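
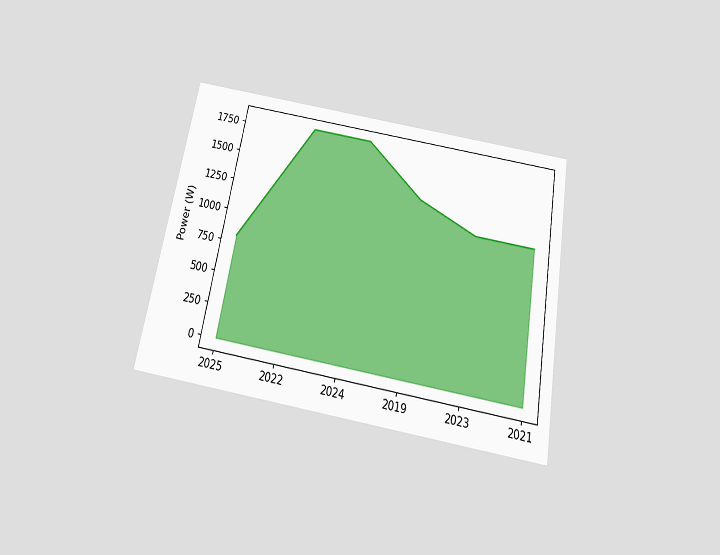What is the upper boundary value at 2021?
1200W

The chart is tilted about 10° clockwise and viewed slightly from below. At 2021 the upper boundary is at 1200W.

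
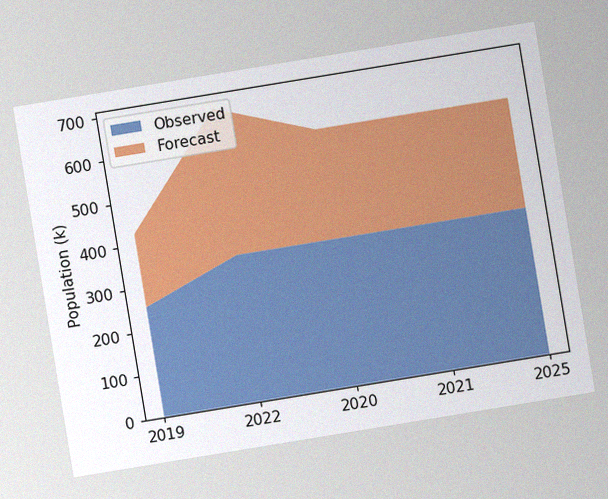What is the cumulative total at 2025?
595k

The chart is tilted about 9° counter-clockwise, with some photo noise. The stacked total at 2025 reaches 595k.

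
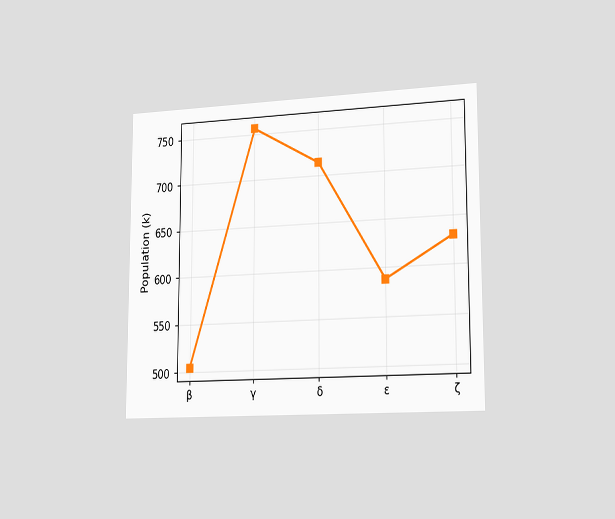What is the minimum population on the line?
The chart is viewed slightly from the right. The lowest point is at β, and reading across to the y-axis gives 504k.

504k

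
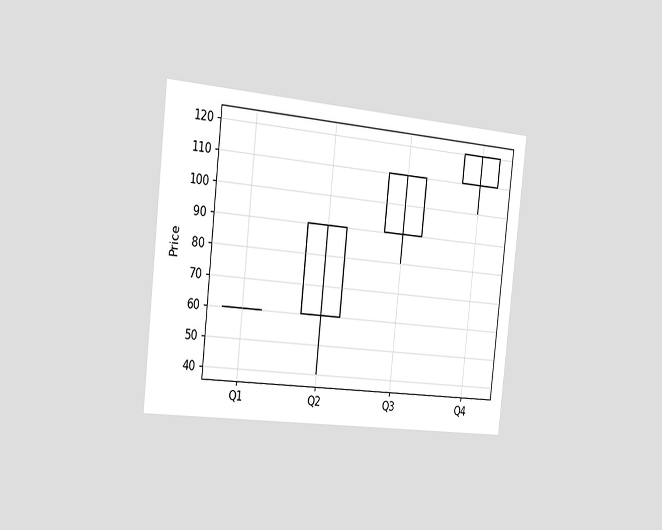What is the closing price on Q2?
The chart is tilted about 6° clockwise and viewed slightly from the left. The Q2 candle closes at 90.

90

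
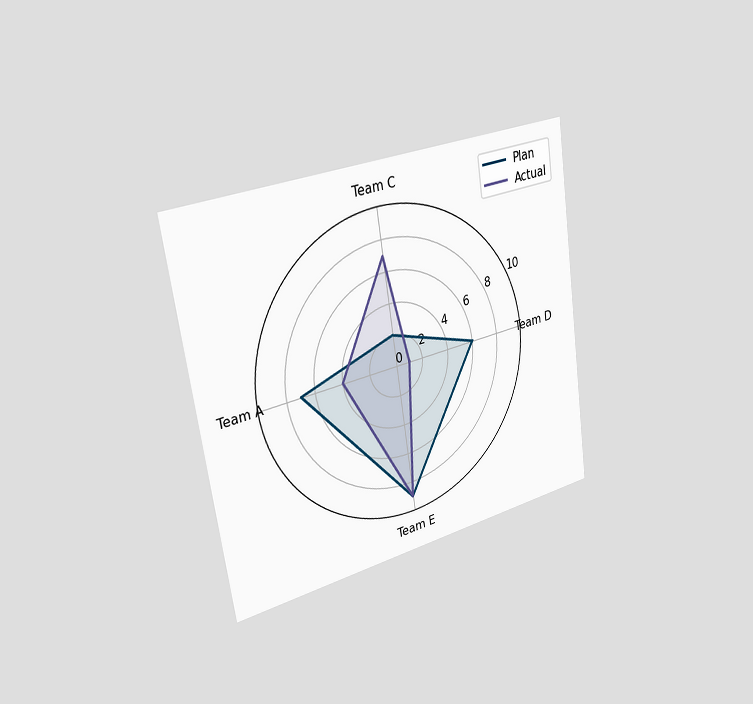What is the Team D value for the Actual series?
The chart is tilted about 8° counter-clockwise and viewed slightly from the left. On the Team D axis, Actual reaches 1.

1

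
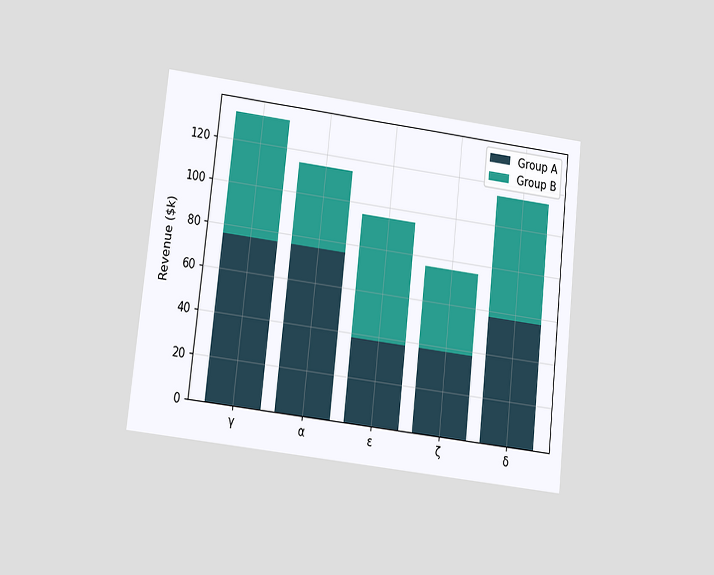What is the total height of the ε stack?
$95k

The chart is tilted about 6° clockwise and viewed slightly from below. The ε stack's top reaches $95k on the y-axis.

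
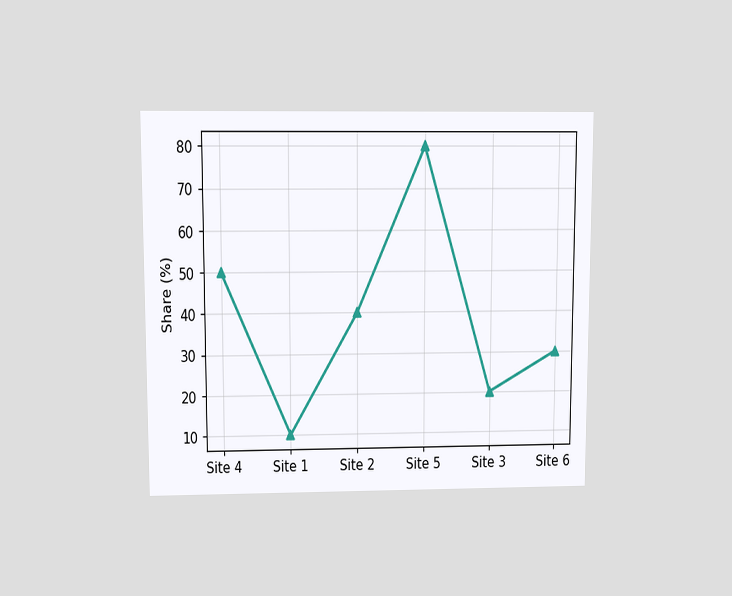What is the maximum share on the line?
The chart is viewed slightly from above. The highest point is at Site 5, and reading across to the y-axis gives 80%.

80%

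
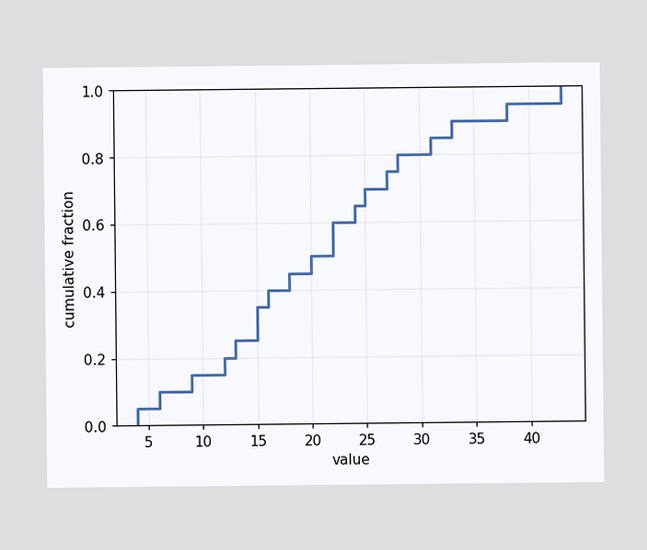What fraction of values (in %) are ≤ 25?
70%

At x=25 the ECDF step is at 70%.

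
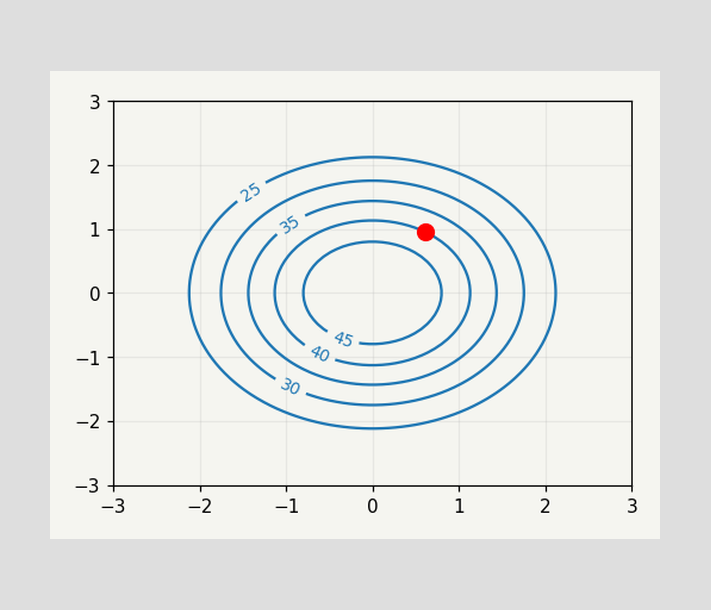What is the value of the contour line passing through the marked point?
The marked point sits on the contour labelled 40.

40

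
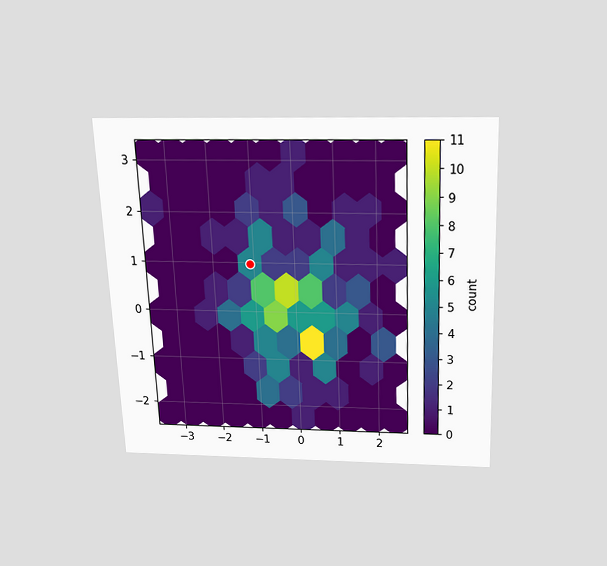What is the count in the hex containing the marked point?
5

The chart is tilted about 2° counter-clockwise and viewed slightly from above. The marked hex reads 5 on the colorbar.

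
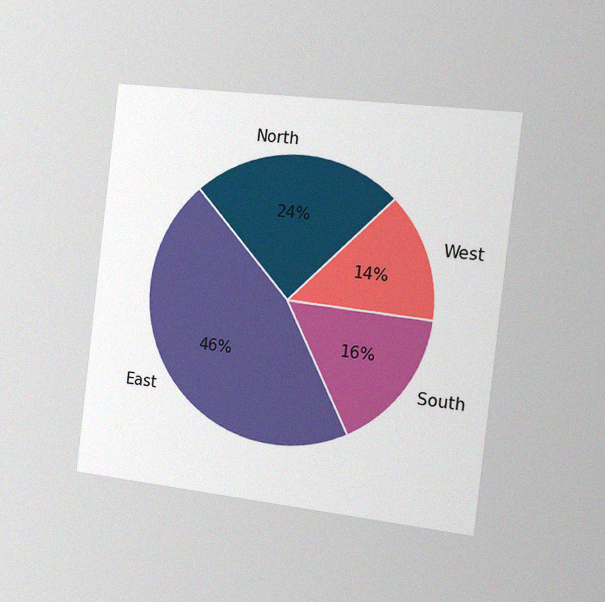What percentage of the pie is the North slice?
24%

The chart is tilted about 7° clockwise and viewed slightly from the right, with some photo noise. The North slice takes up 24% of the pie.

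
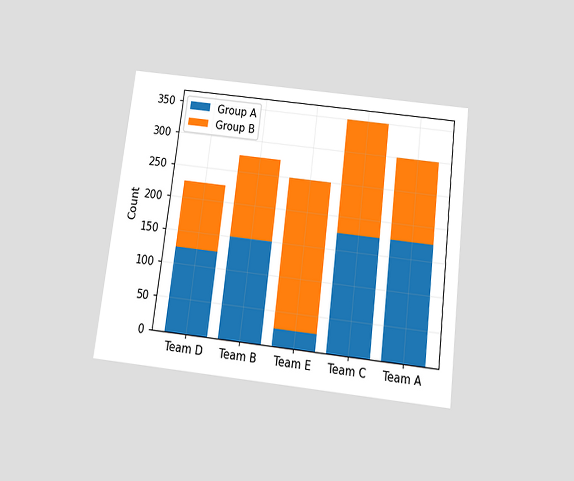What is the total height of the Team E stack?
250

The chart is tilted about 7° clockwise and viewed slightly from below. The Team E stack's top reaches 250 on the y-axis.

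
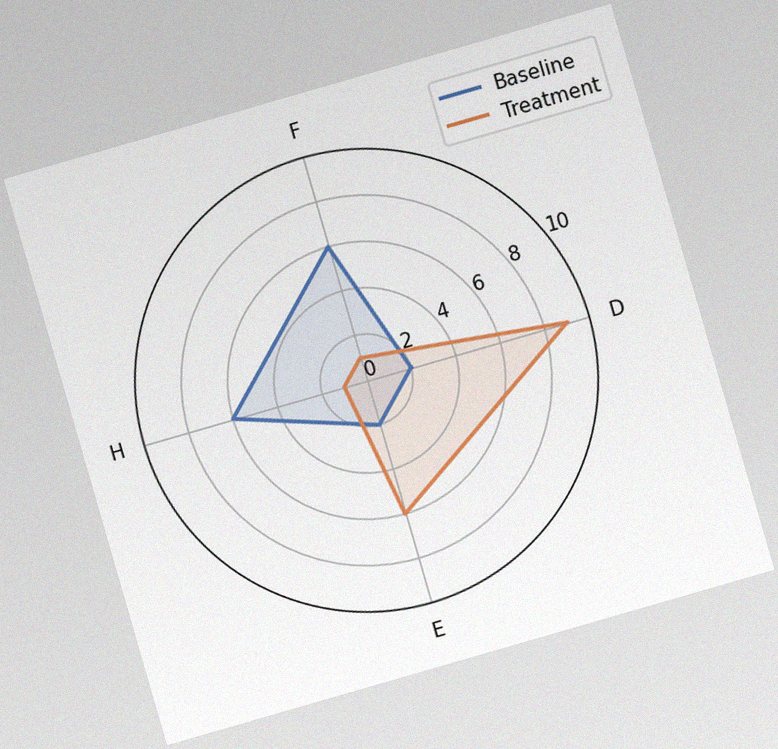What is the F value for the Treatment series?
The chart is tilted about 16° counter-clockwise, with some photo noise. On the F axis, Treatment reaches 1.

1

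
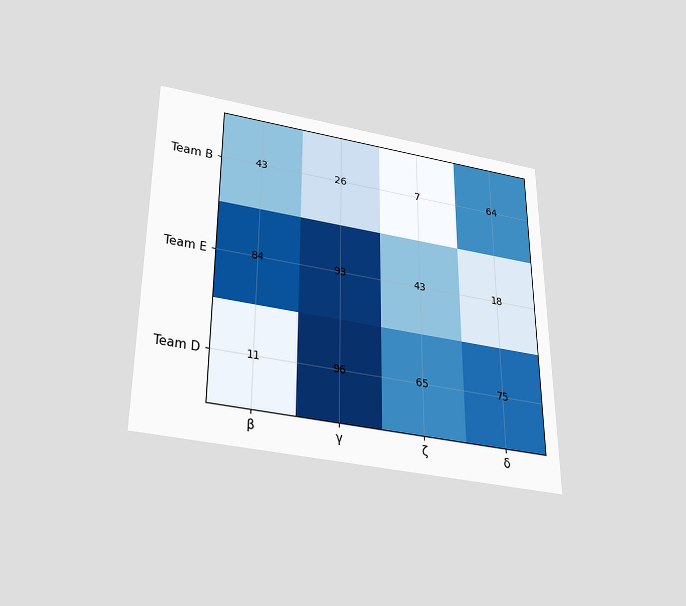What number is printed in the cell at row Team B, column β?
43

The chart is viewed slightly from below. The (Team B, β) cell reads 43.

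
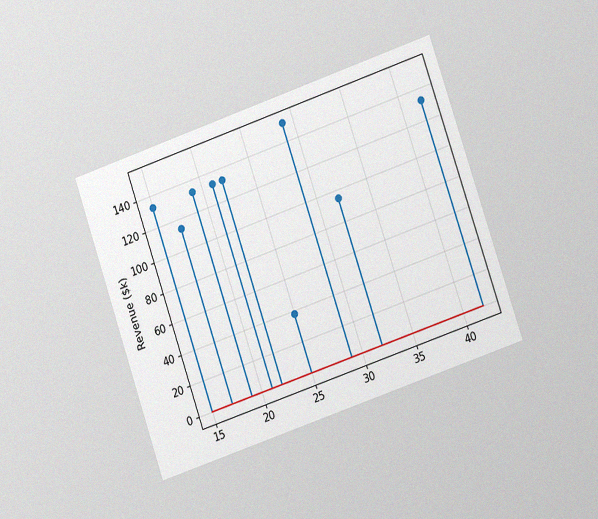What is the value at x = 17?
The chart is tilted about 19° counter-clockwise and viewed at a slight angle, with some photo noise. The stem at x=17 reaches $114k.

$114k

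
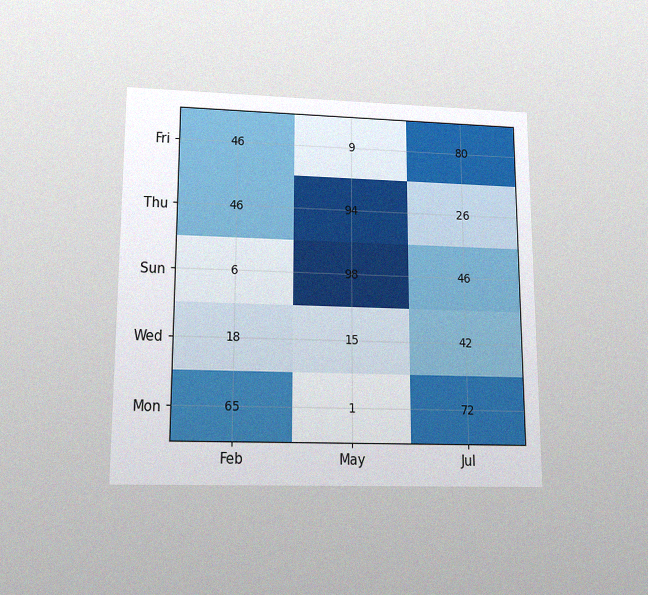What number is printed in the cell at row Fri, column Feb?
The chart is viewed slightly from below, with some photo noise. The (Fri, Feb) cell reads 46.

46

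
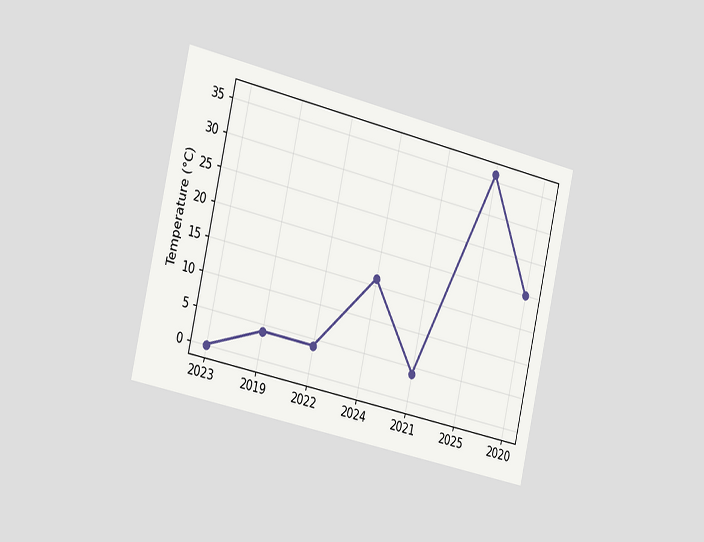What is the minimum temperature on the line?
0°C

The chart is tilted about 13° clockwise and viewed slightly from the left. The lowest point is at 2023, and reading across to the y-axis gives 0°C.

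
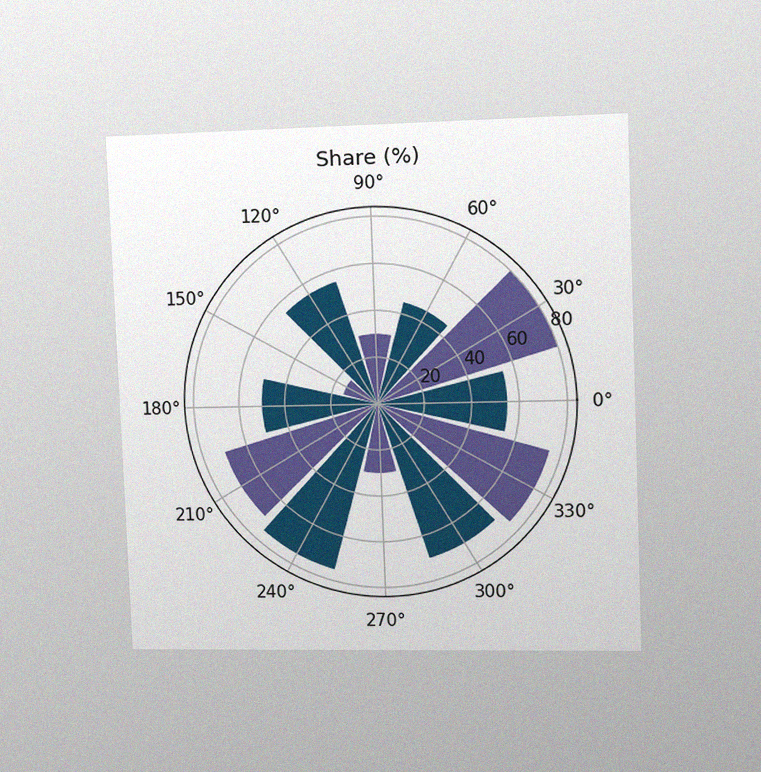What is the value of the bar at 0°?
The chart is tilted about 2° counter-clockwise and viewed slightly from the right, with some photo noise. The bar at 0° reaches 55% on the radial axis.

55%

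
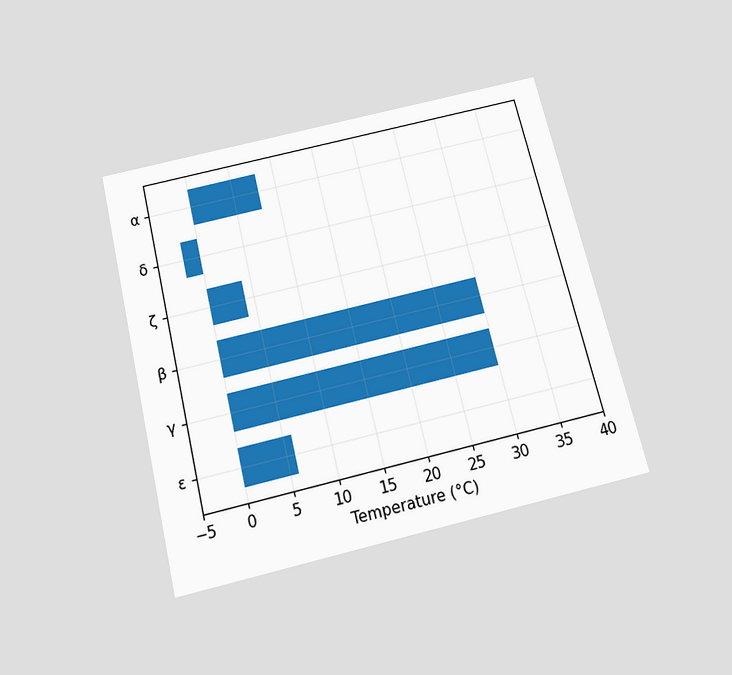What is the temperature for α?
The chart is tilted about 14° counter-clockwise and viewed slightly from below. Reading along the chart's x-axis, the α bar reaches 8°C.

8°C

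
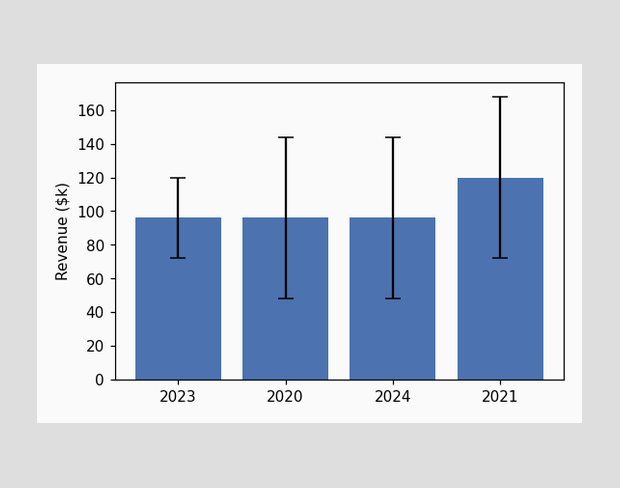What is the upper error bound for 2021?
$168k

The 2021 bar's upper whisker reaches $168k.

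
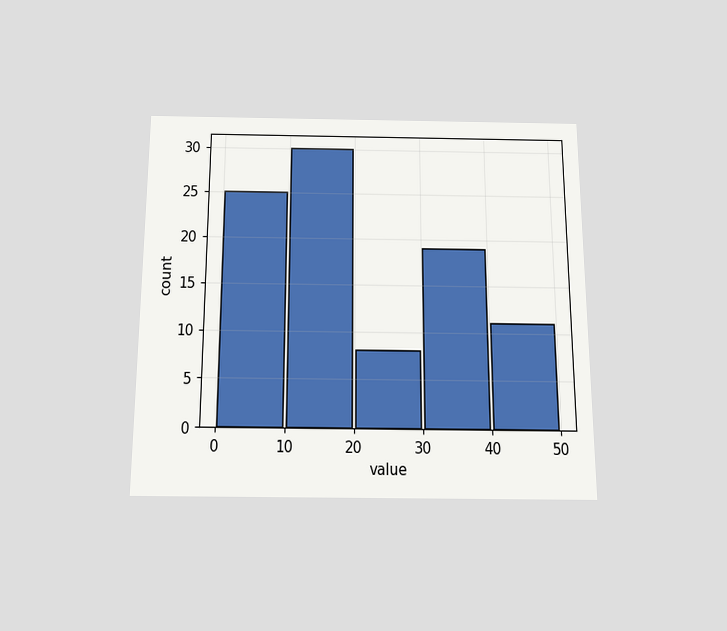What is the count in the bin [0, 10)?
The chart is viewed slightly from below. The [0, 10) bin has height 25.

25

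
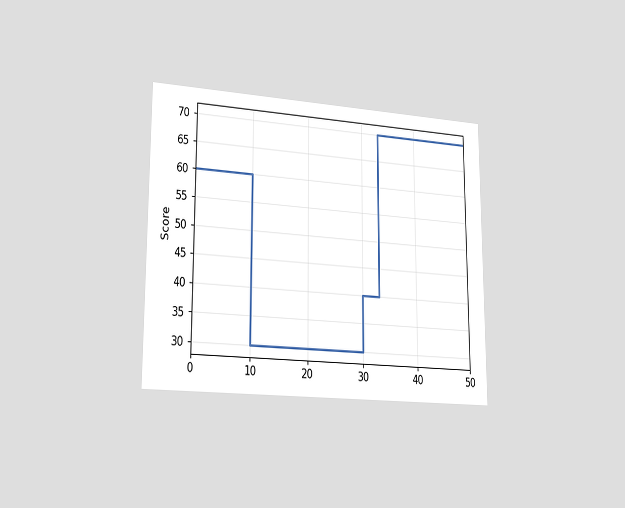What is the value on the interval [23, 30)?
30

The chart is viewed slightly from the left. On [23, 30) the step sits at 30.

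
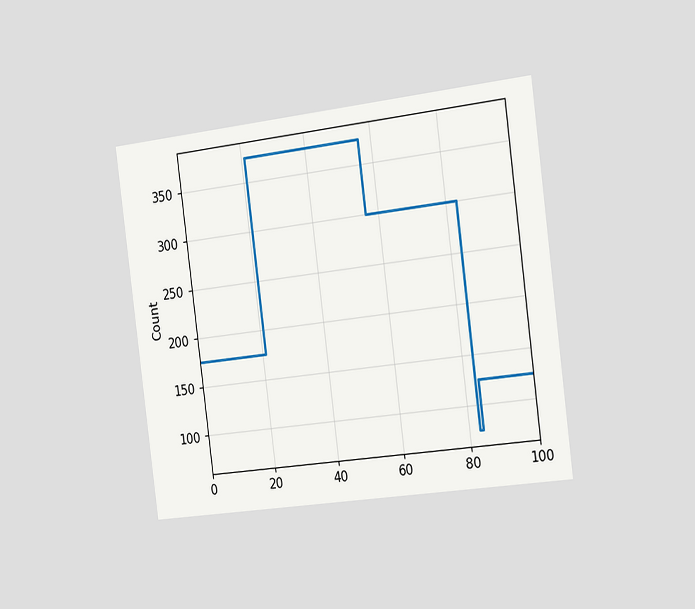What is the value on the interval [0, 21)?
175

The chart is tilted about 7° counter-clockwise and viewed slightly from the right. On [0, 21) the step sits at 175.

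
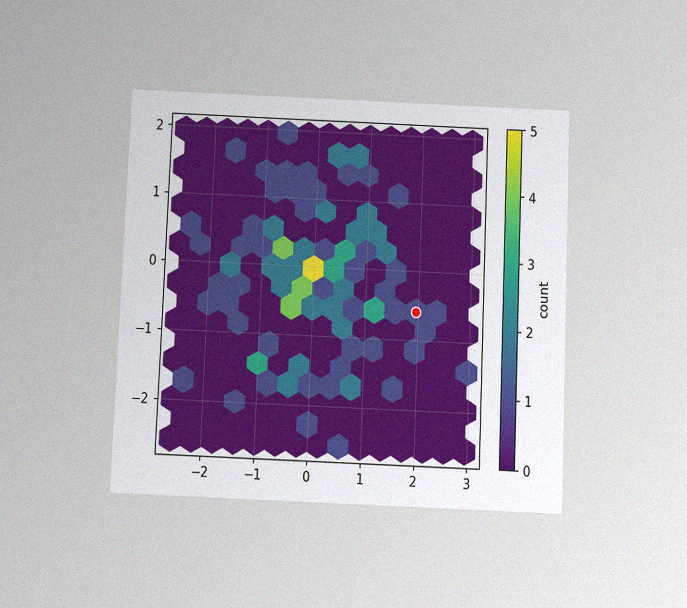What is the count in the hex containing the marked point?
1

The chart is tilted about 2° clockwise and viewed slightly from below, with some photo noise. The marked hex reads 1 on the colorbar.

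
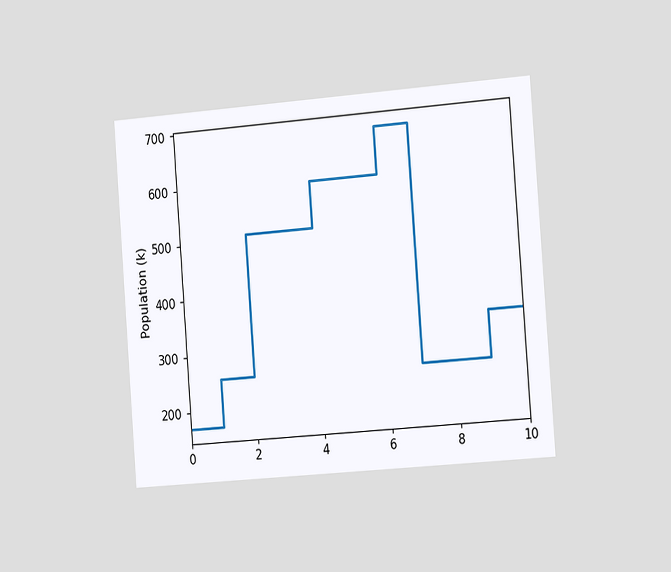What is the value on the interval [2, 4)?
The chart is tilted about 4° counter-clockwise and viewed slightly from the right. On [2, 4) the step sits at 510k.

510k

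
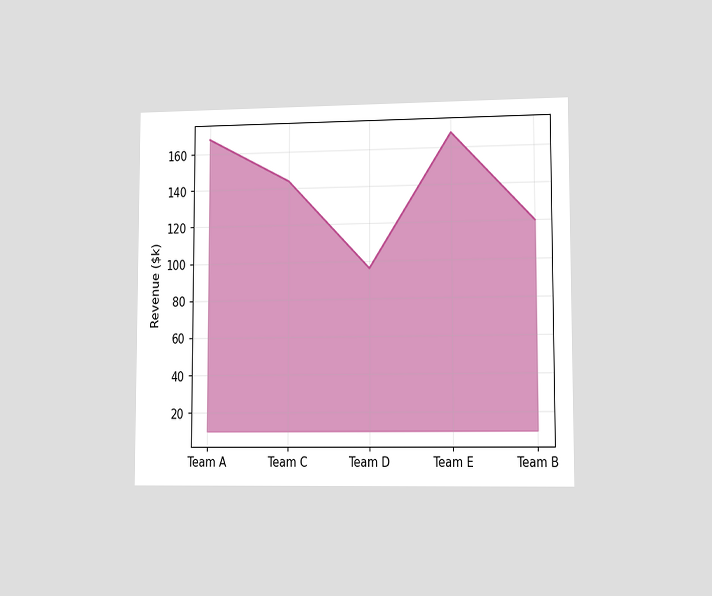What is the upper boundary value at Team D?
$96k

The chart is viewed slightly from the right. At Team D the upper boundary is at $96k.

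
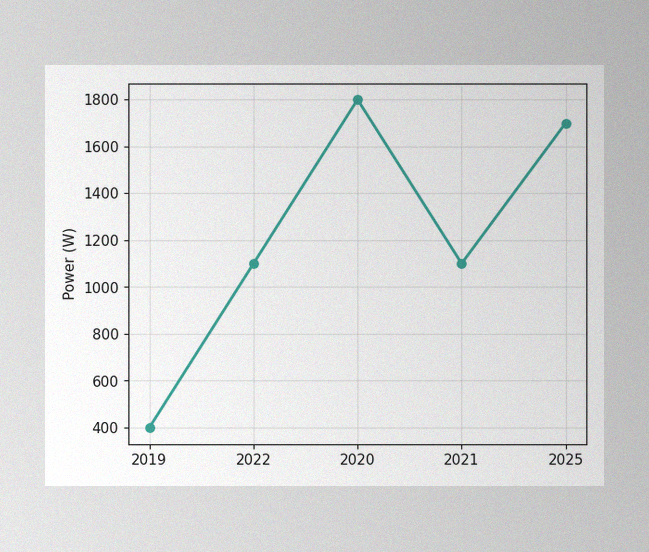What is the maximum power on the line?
The image has some photo noise and uneven lighting. The highest point is at 2020, and reading across to the y-axis gives 1800W.

1800W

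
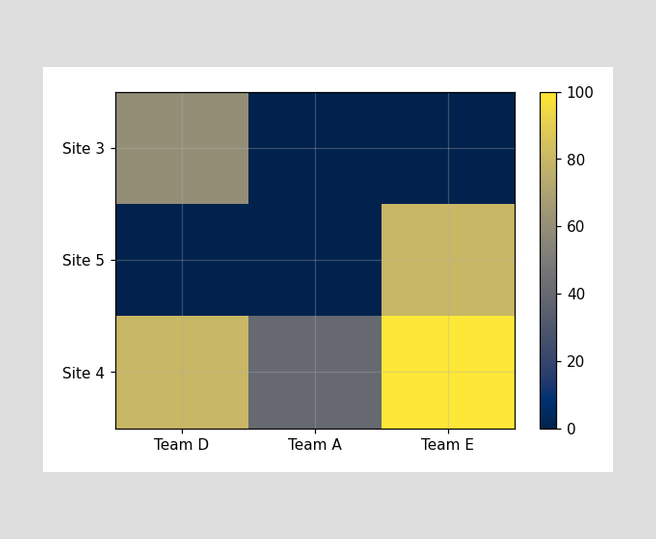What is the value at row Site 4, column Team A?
Matching cell (Site 4, Team A) against the colorbar gives 40.

40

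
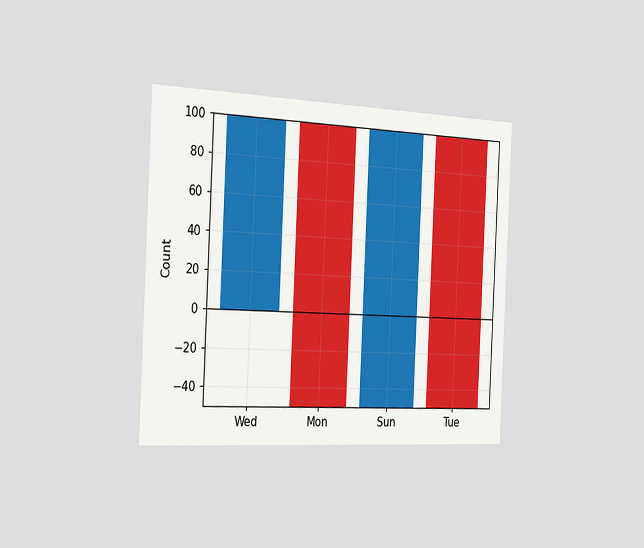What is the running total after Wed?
The chart is tilted about 3° clockwise and viewed slightly from the left. After Wed the running total reaches 100.

100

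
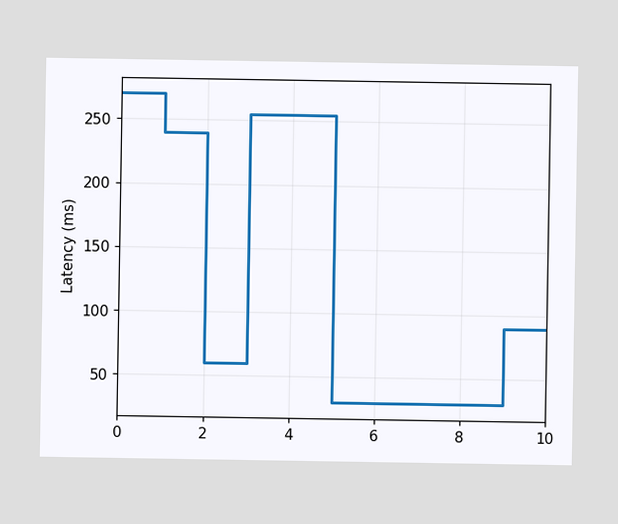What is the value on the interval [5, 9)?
On [5, 9) the step sits at 30ms.

30ms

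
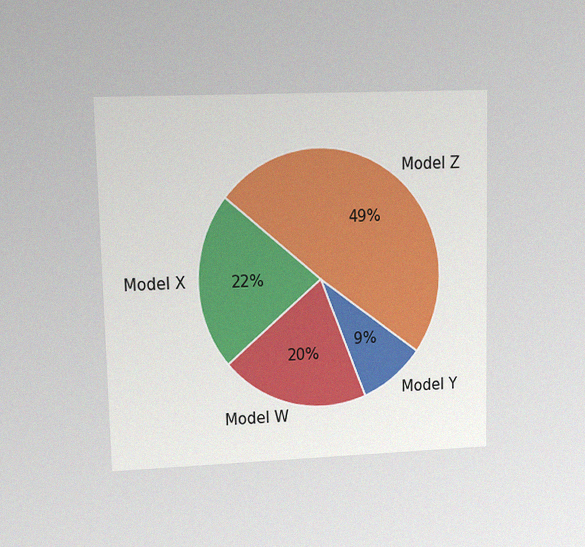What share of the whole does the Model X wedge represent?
The chart is viewed at a slight angle, with some photo noise. The Model X slice takes up 22% of the pie.

22%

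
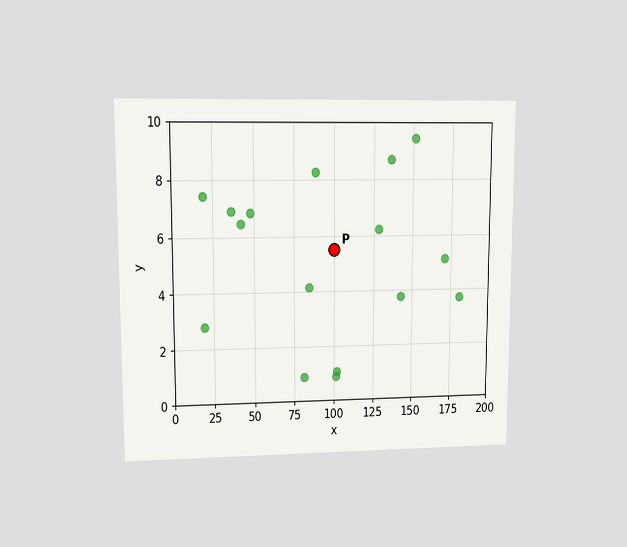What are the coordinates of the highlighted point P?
The chart is viewed at a slight angle. Following the gridlines from P to each axis, P sits at (100, 5.5).

(100, 5.5)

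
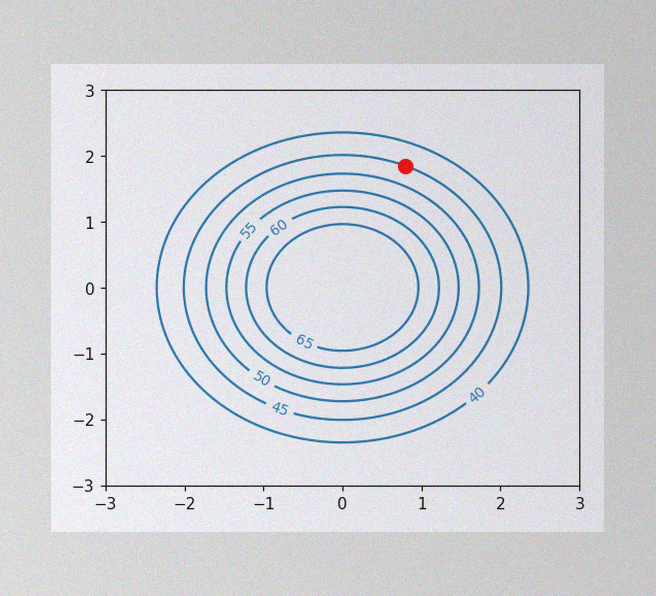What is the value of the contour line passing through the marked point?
45

The image has some photo noise and uneven lighting. The marked point sits on the contour labelled 45.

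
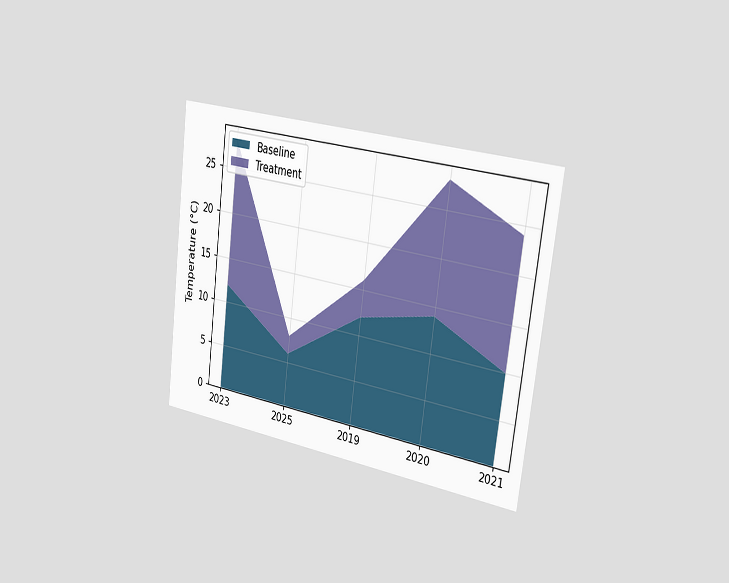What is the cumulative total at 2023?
28°C

The chart is tilted about 7° clockwise and viewed slightly from the right. The stacked total at 2023 reaches 28°C.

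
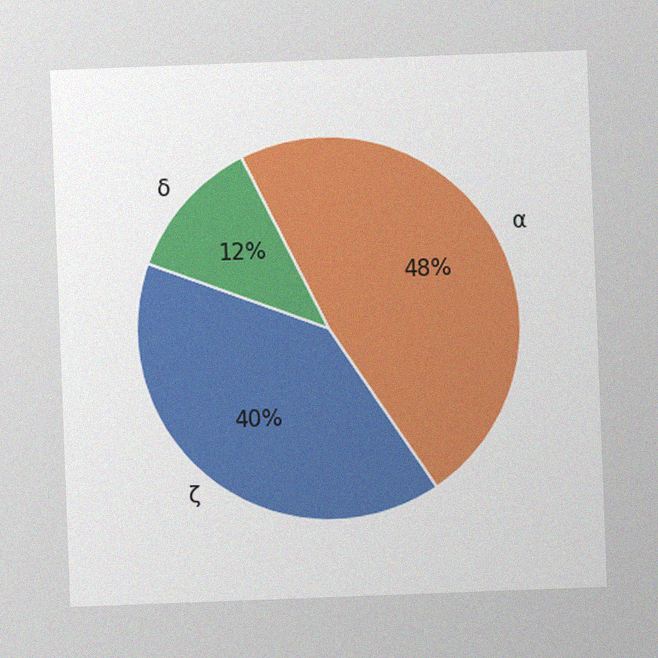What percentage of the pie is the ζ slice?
The chart is tilted about 2° counter-clockwise, with some photo noise. The ζ slice takes up 40% of the pie.

40%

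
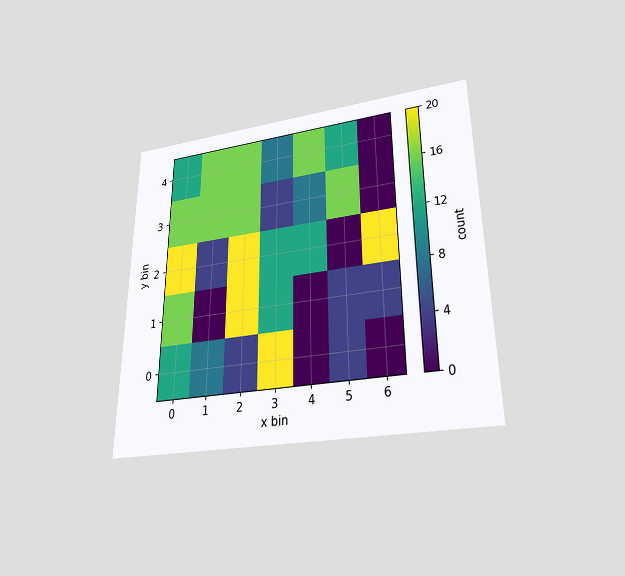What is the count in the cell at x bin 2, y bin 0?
4

The chart is viewed slightly from below. Matching the cell (2, 0) against the colorbar gives 4.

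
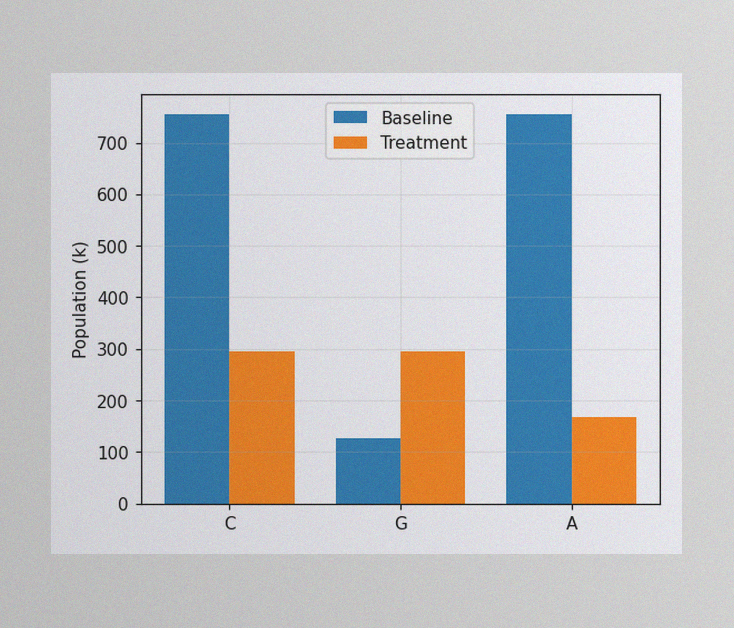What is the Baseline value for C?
The image has some photo noise and uneven lighting. The Baseline bar at C reaches 756k on the y-axis.

756k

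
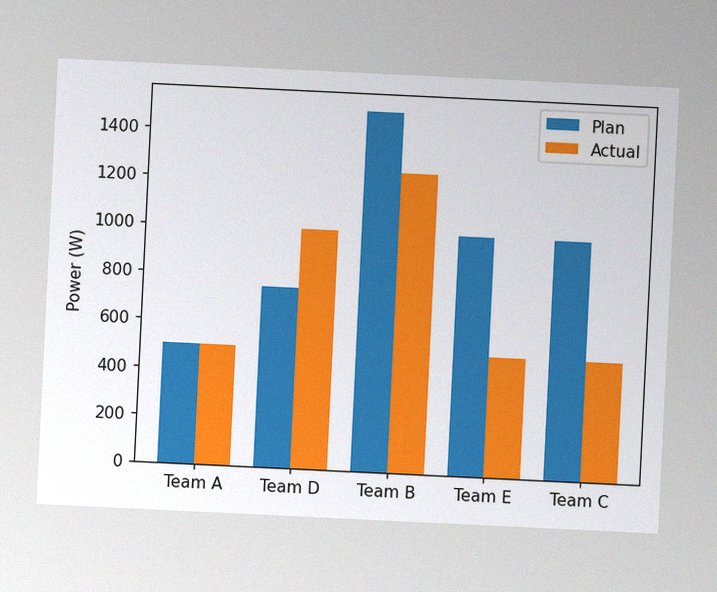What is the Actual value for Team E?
500W

The chart is tilted about 3° clockwise, with some photo noise. The Actual bar at Team E reaches 500W on the y-axis.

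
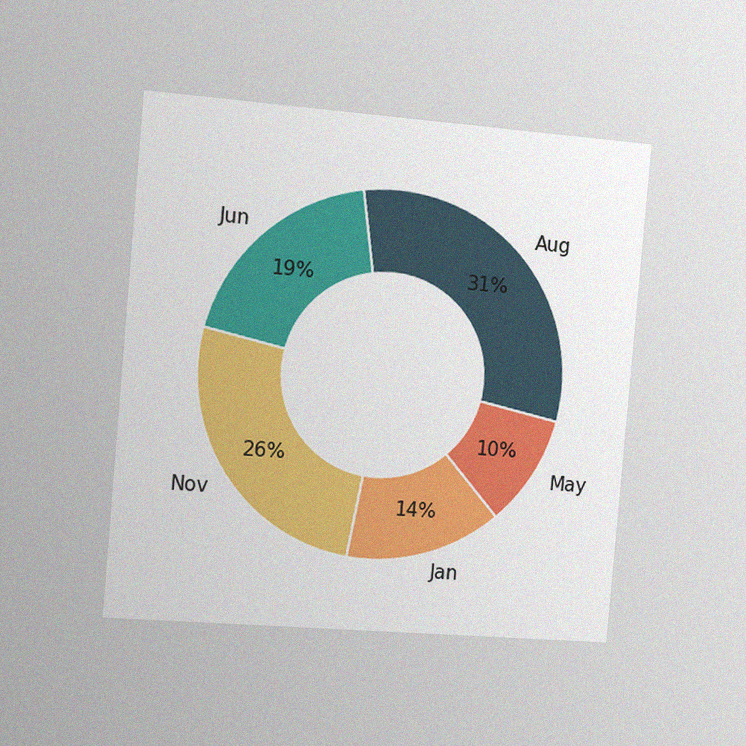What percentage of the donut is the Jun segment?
The chart is tilted about 5° clockwise and viewed slightly from the left, with some photo noise. The Jun segment takes up 19% of the ring.

19%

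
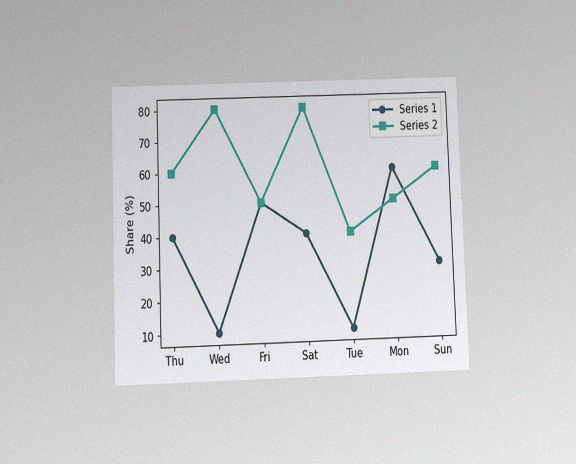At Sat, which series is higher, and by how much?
Series 2, by 40%

The chart is tilted about 2° counter-clockwise and viewed slightly from below, with some photo noise. At Sat, Series 2 sits above the other line by 40%.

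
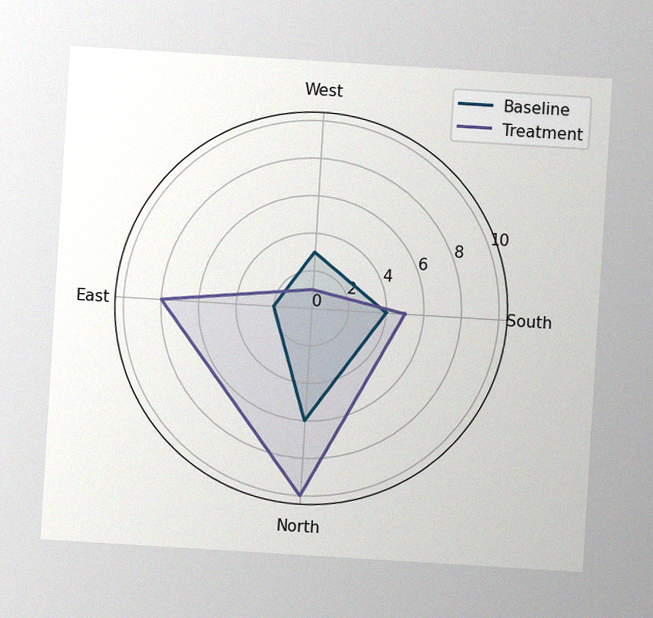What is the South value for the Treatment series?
5

The chart is tilted about 3° clockwise, with some photo noise. On the South axis, Treatment reaches 5.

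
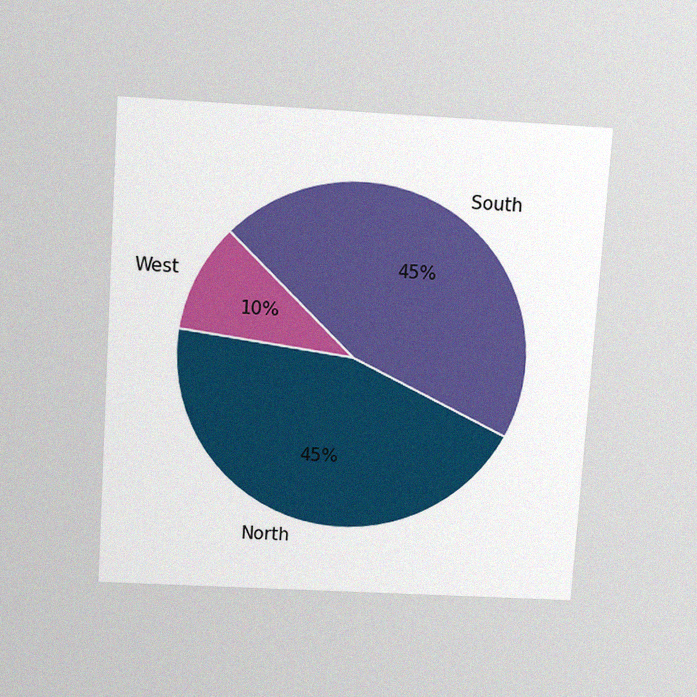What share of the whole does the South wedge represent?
The chart is tilted about 4° clockwise and viewed slightly from above, with some photo noise. The South slice takes up 45% of the pie.

45%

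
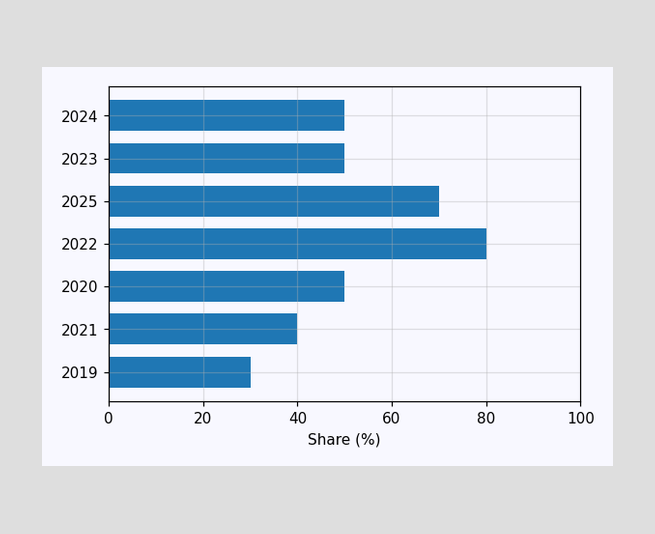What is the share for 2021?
40%

Reading along the chart's x-axis, the 2021 bar reaches 40%.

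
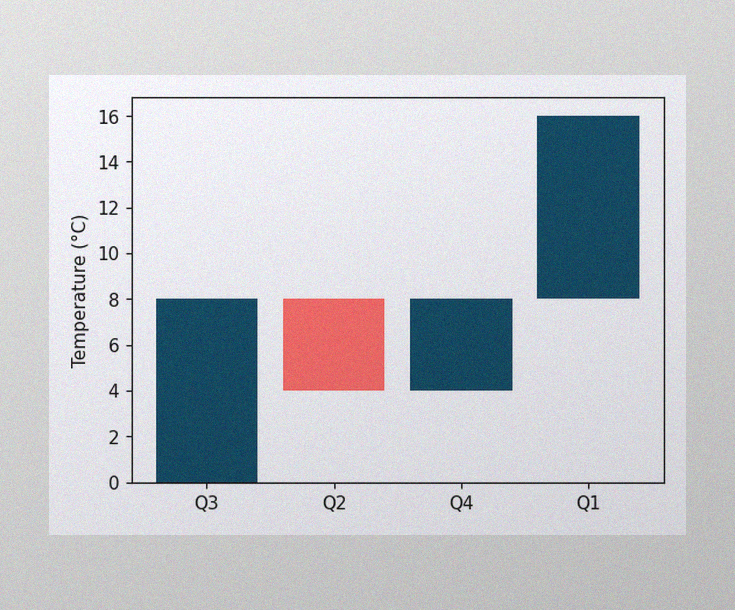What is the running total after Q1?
The image has some photo noise and uneven lighting. After Q1 the running total reaches 16°C.

16°C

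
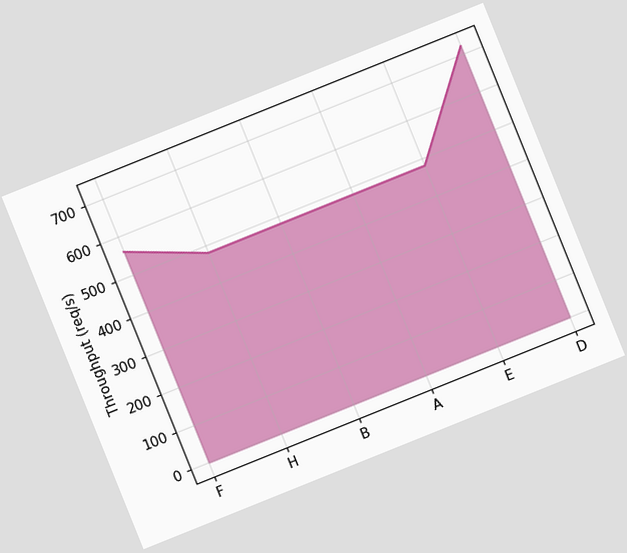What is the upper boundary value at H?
480req/s

The chart is tilted about 22° counter-clockwise. At H the upper boundary is at 480req/s.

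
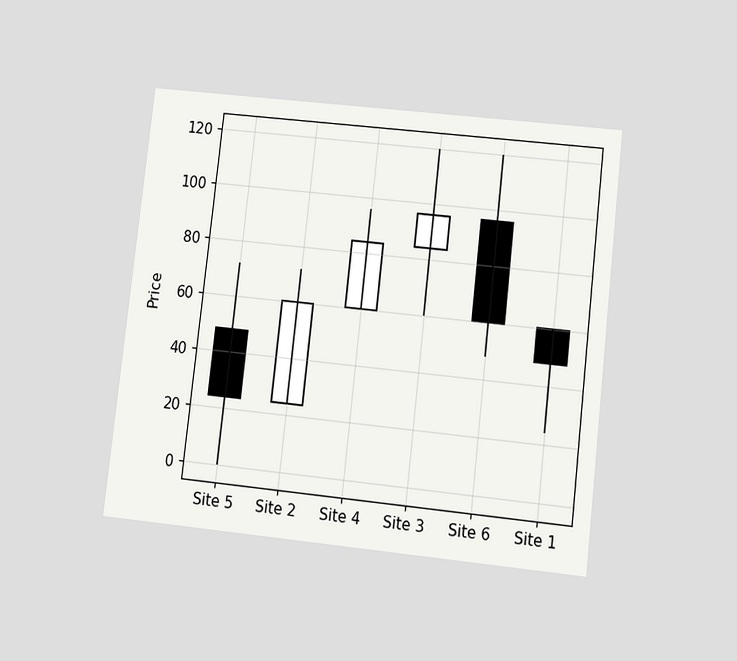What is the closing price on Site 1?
The chart is tilted about 6° clockwise and viewed slightly from below. The Site 1 candle closes at 48.

48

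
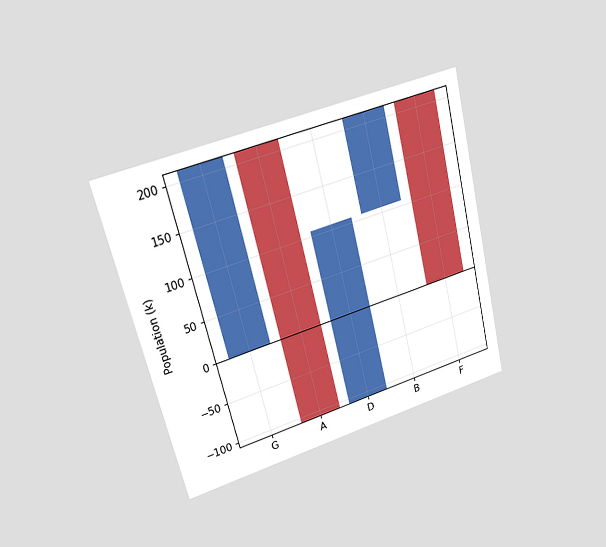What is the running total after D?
106k

The chart is tilted about 14° counter-clockwise and viewed at a slight angle. After D the running total reaches 106k.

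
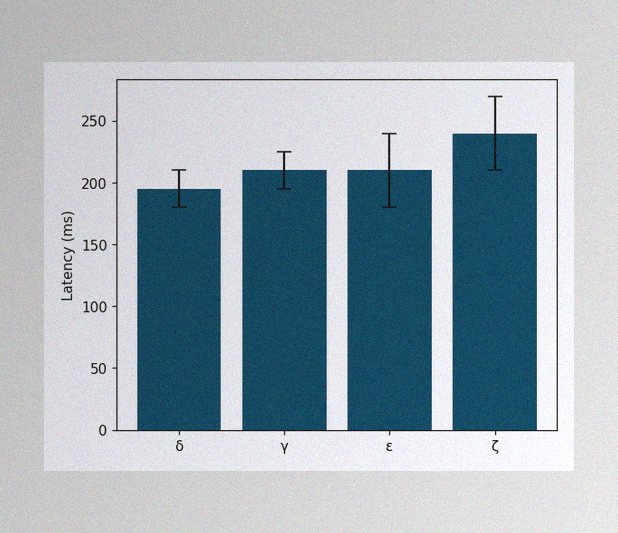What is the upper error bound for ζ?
The image has some photo noise and uneven lighting. The ζ bar's upper whisker reaches 270ms.

270ms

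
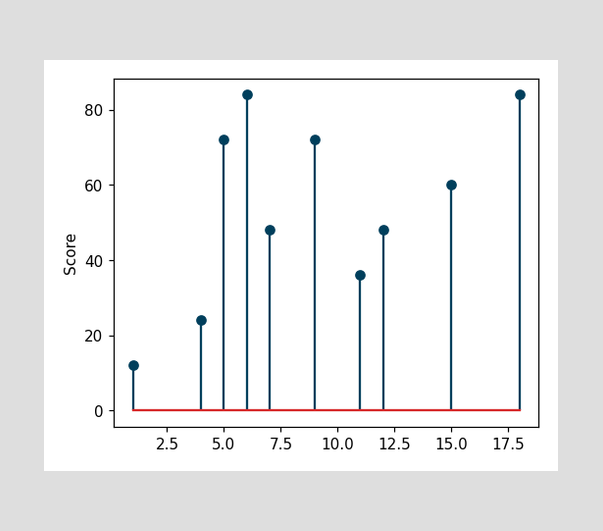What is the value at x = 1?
12

The stem at x=1 reaches 12.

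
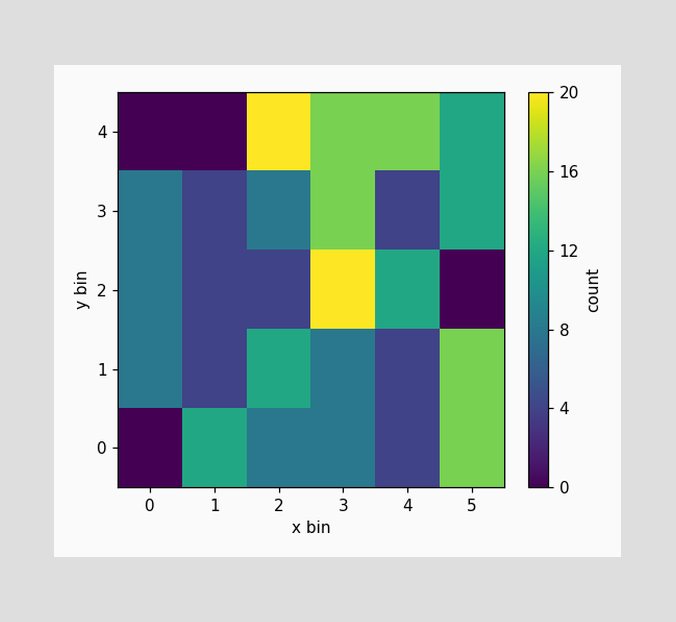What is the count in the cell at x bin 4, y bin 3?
4

Matching the cell (4, 3) against the colorbar gives 4.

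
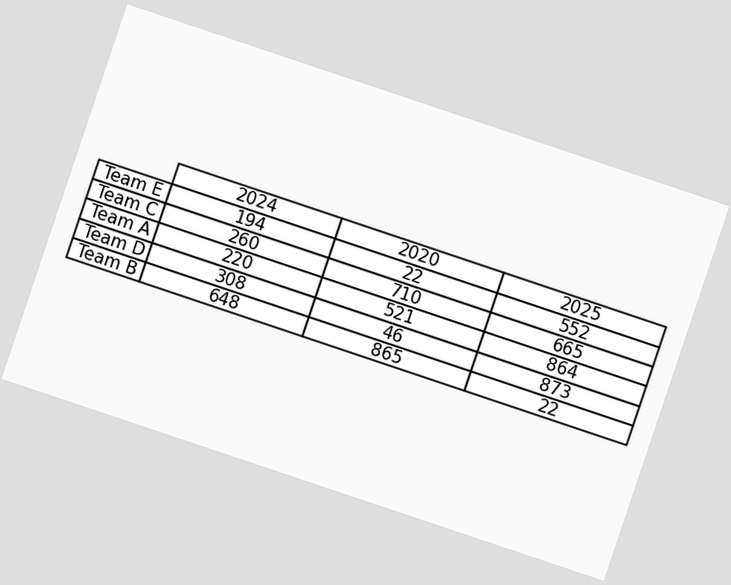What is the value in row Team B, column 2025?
The chart is tilted about 19° clockwise. The (Team B, 2025) cell reads 22.

22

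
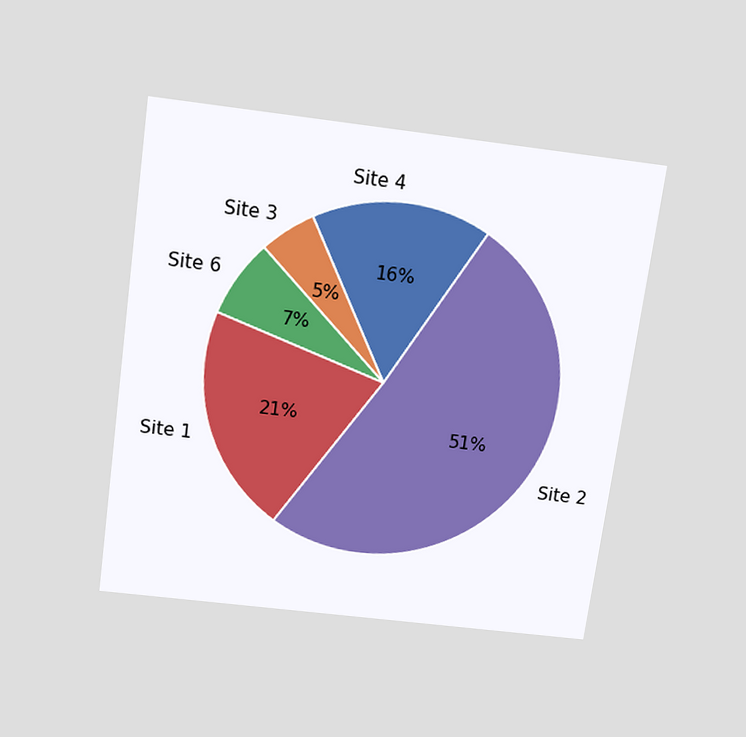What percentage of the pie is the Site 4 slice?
16%

The chart is tilted about 8° clockwise and viewed slightly from above. The Site 4 slice takes up 16% of the pie.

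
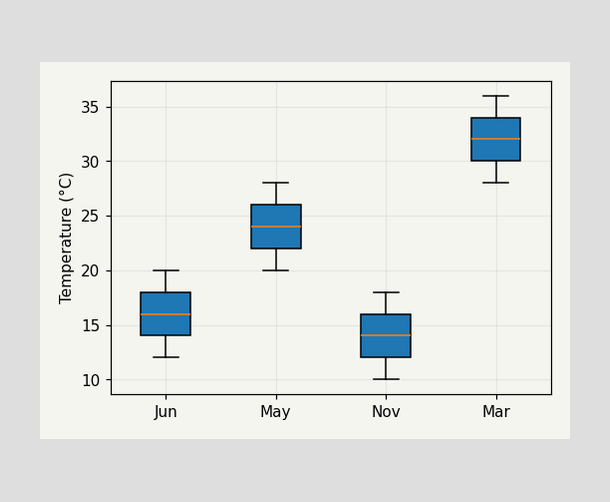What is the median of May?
24°C

The median line in the May box sits at 24°C.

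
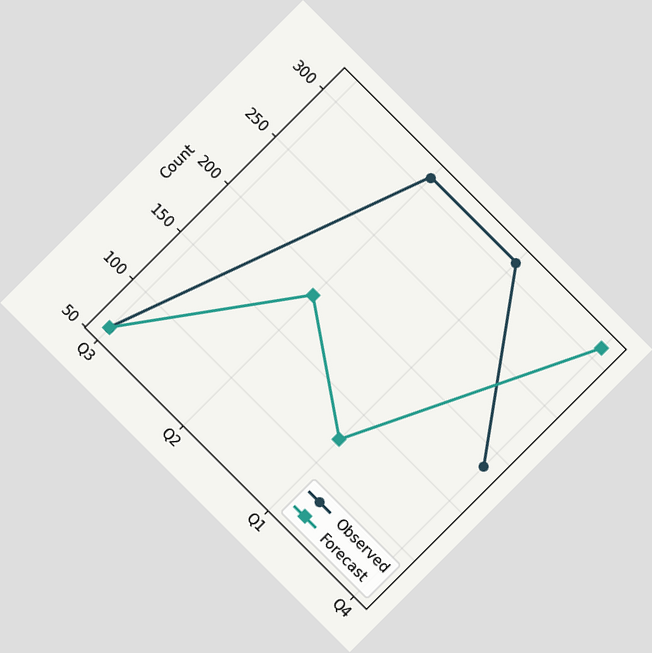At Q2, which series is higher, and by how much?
The chart is tilted about 45° clockwise. At Q2, Observed sits above the other line by 124.

Observed, by 124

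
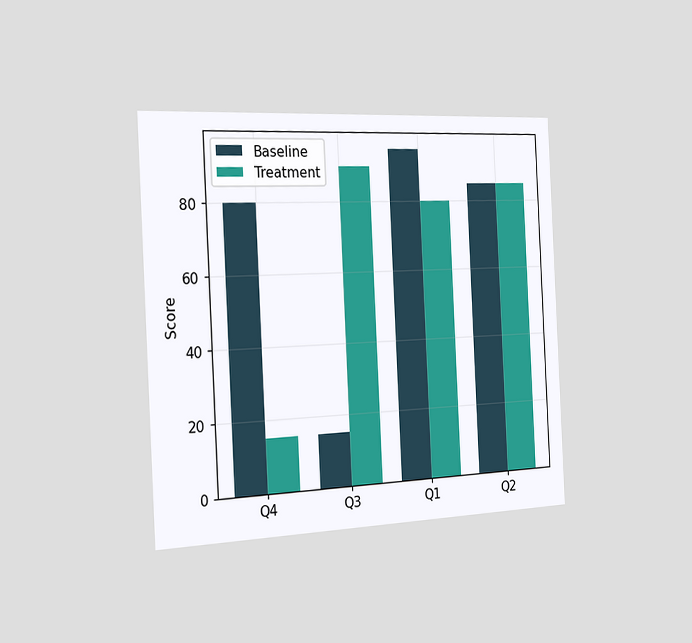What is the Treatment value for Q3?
The chart is tilted about 3° counter-clockwise and viewed slightly from the left. The Treatment bar at Q3 reaches 90 on the y-axis.

90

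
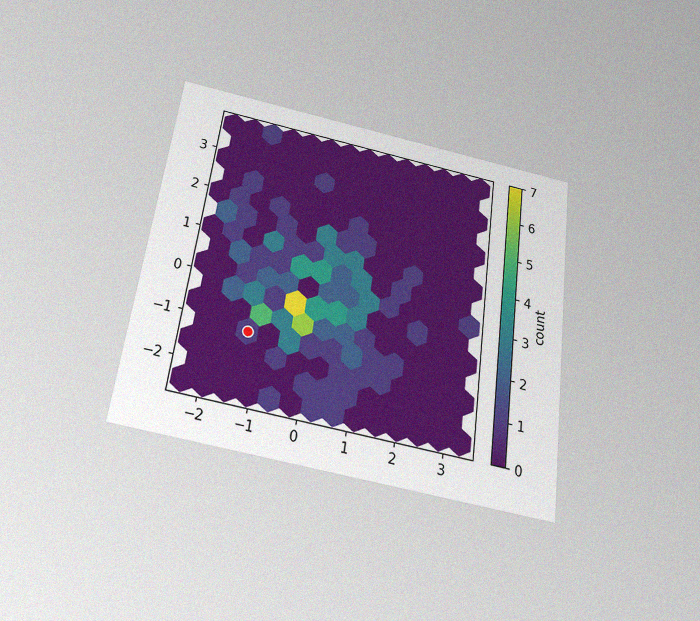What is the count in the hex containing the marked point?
1

The chart is tilted about 8° clockwise and viewed slightly from below, with some photo noise. The marked hex reads 1 on the colorbar.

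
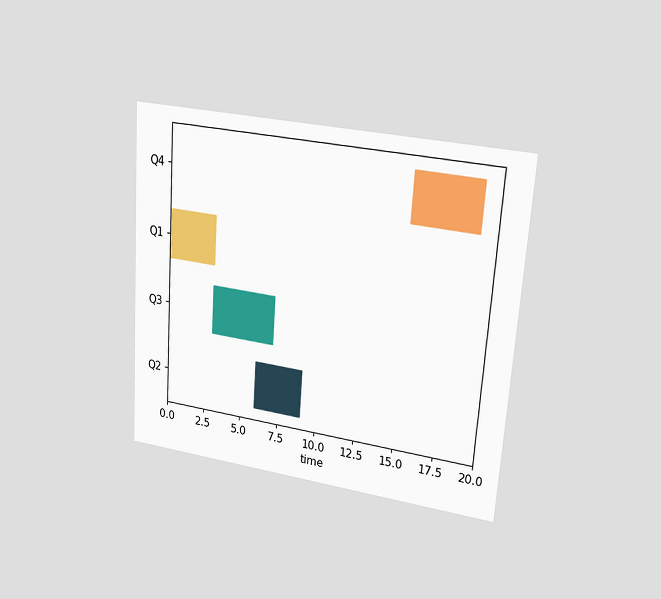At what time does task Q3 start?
3

The chart is tilted about 4° clockwise and viewed at a slight angle. The Q3 bar begins at t=3.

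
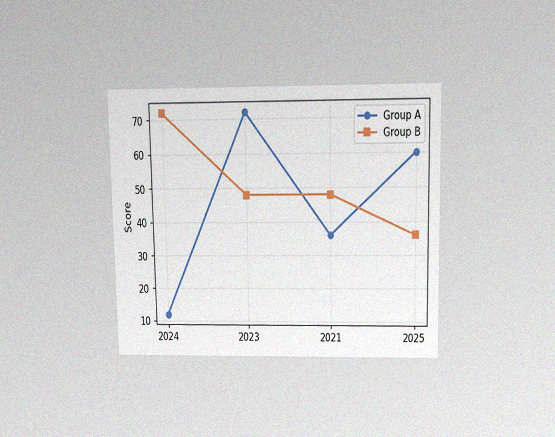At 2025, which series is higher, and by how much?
The chart is viewed slightly from above, with some photo noise. At 2025, Group A sits above the other line by 24.

Group A, by 24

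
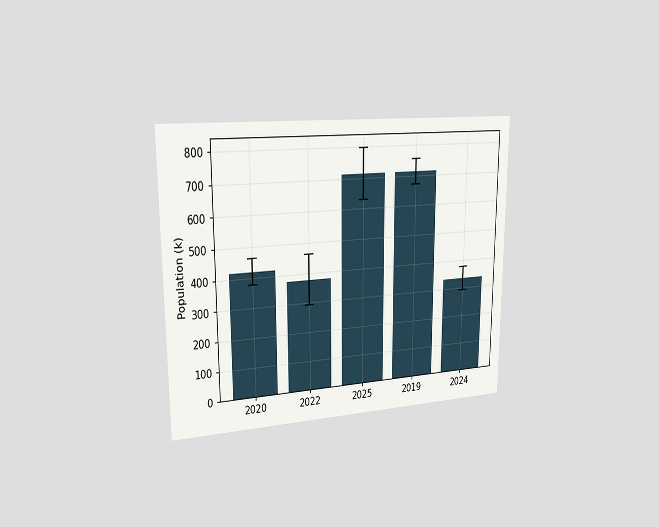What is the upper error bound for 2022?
462k

The chart is viewed slightly from the left. The 2022 bar's upper whisker reaches 462k.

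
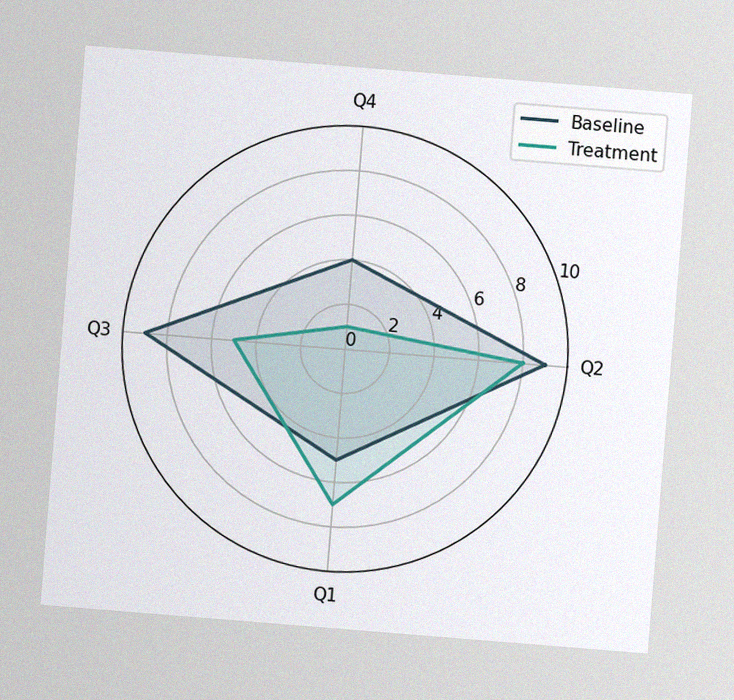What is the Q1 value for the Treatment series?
7

The chart is tilted about 5° clockwise, with some photo noise. On the Q1 axis, Treatment reaches 7.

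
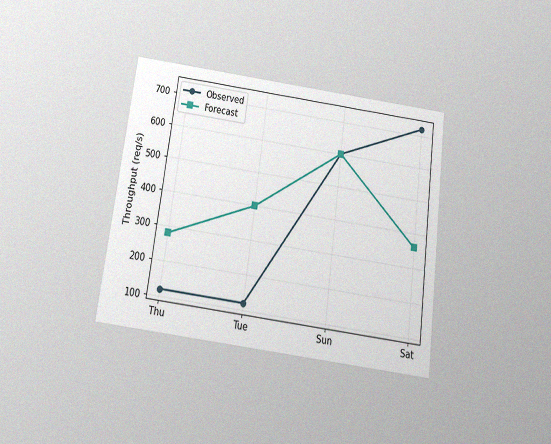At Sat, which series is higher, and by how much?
The chart is tilted about 8° clockwise and viewed slightly from below, with some photo noise. At Sat, Observed sits above the other line by 360req/s.

Observed, by 360req/s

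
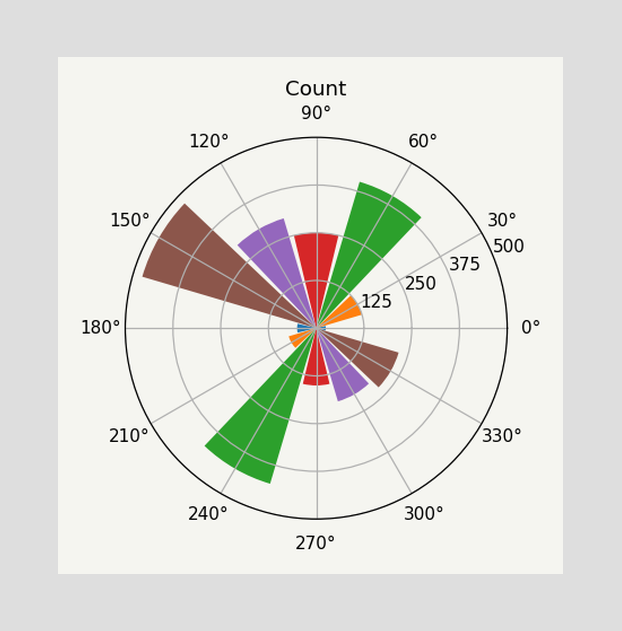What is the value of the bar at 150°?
The bar at 150° reaches 475 on the radial axis.

475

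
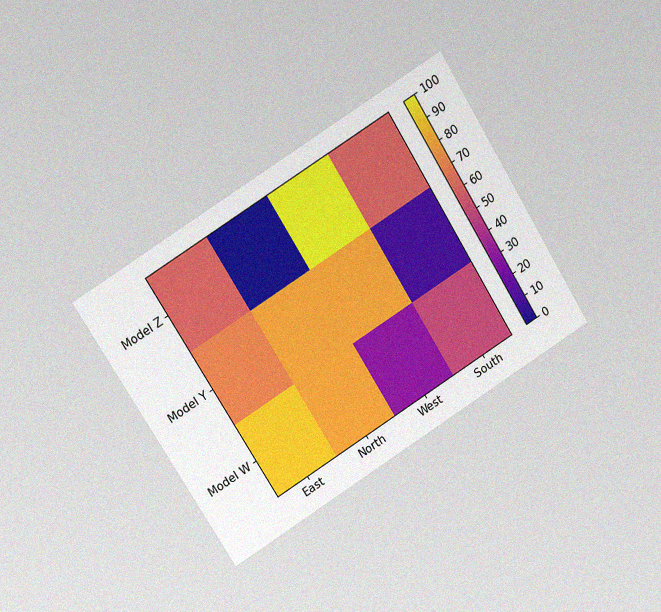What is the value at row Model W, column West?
30

The chart is tilted about 32° counter-clockwise and viewed at a slight angle, with some photo noise. Matching cell (Model W, West) against the colorbar gives 30.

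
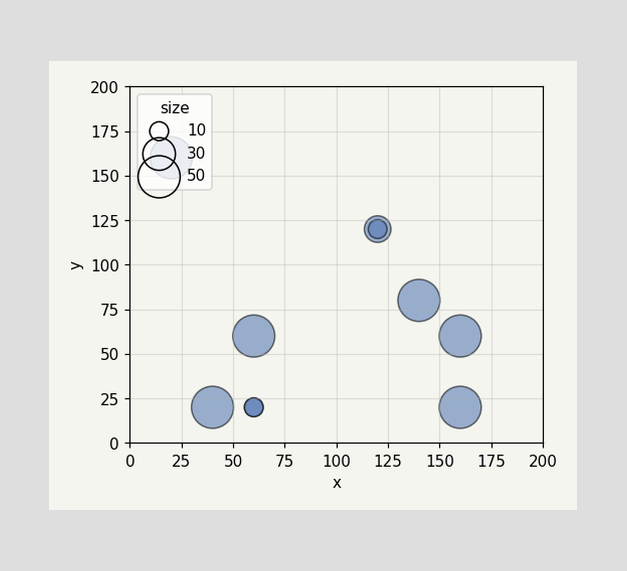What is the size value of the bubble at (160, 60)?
Matching the bubble at (160, 60) against the size legend gives 50.

50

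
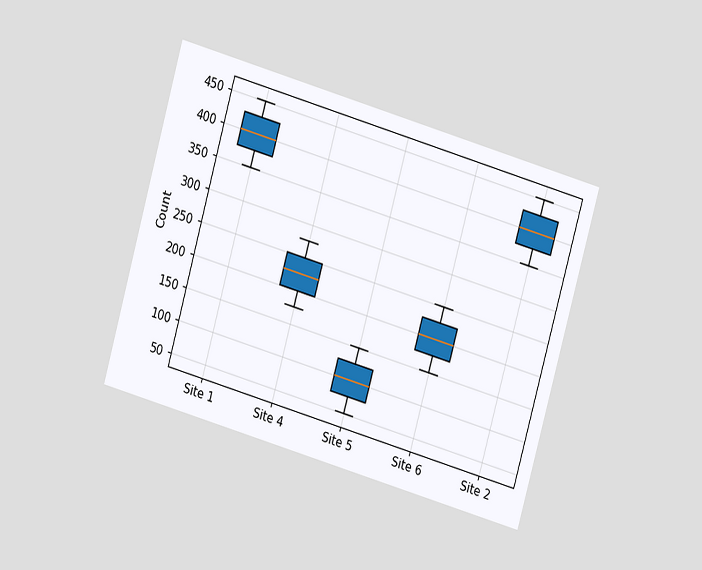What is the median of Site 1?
400

The chart is tilted about 16° clockwise and viewed at a slight angle. The median line in the Site 1 box sits at 400.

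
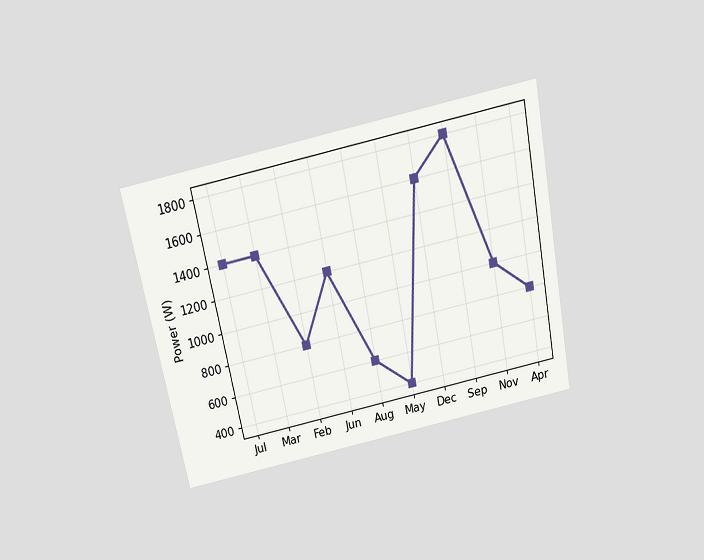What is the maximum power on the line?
The chart is tilted about 11° counter-clockwise and viewed slightly from above. The highest point is at Sep, and reading across to the y-axis gives 1800W.

1800W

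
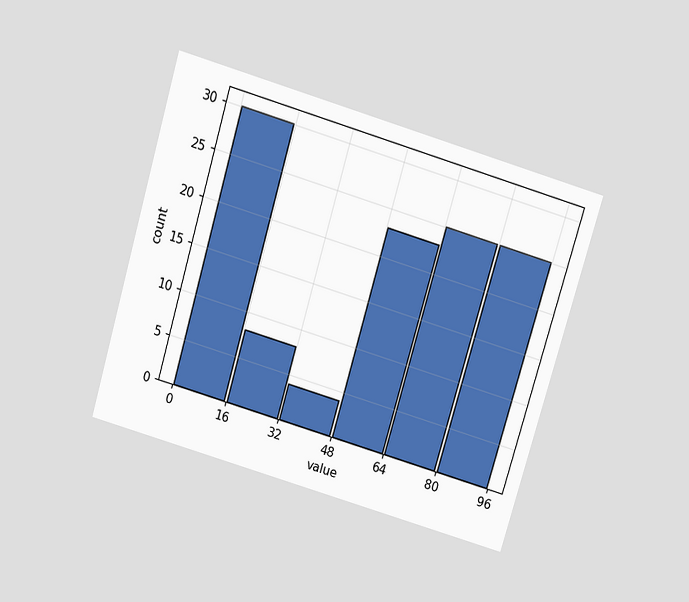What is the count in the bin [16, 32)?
The chart is tilted about 17° clockwise and viewed slightly from above. The [16, 32) bin has height 8.

8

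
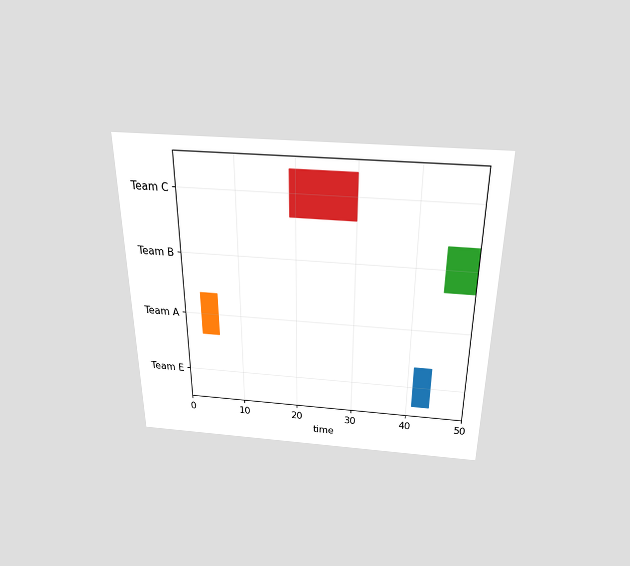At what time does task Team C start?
19

The chart is viewed slightly from above. The Team C bar begins at t=19.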